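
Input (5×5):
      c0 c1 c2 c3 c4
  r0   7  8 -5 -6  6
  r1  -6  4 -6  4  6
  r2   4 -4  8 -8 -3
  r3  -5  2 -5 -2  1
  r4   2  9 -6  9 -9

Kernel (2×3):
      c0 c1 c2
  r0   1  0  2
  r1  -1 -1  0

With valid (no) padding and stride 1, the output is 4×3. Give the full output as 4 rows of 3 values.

Output[0,0]: The receptive field on the input at this output position is [7 8 -5 / -6 4 -6]. Elementwise product with the kernel and sum: 7·1 + -5·2 + -6·-1 + 4·-1.
Output[0,1]: The receptive field on the input at this output position is [8 -5 -6 / 4 -6 4]. Elementwise product with the kernel and sum: 8·1 + -6·2 + 4·-1 + -6·-1.

-1 -2 9
-18 8 6
23 -17 9
-26 -5 -6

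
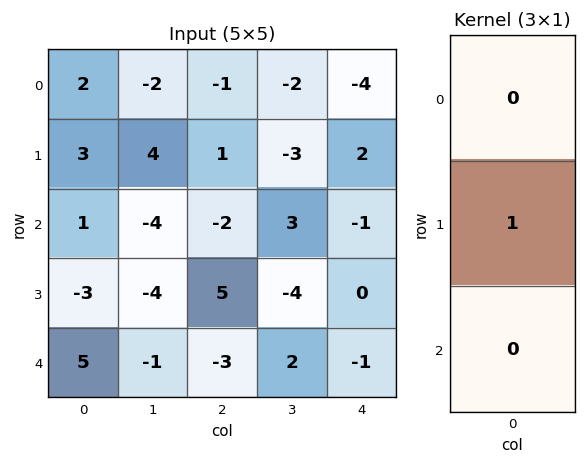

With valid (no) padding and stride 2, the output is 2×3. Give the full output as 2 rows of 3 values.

Output[0,0]: The receptive field on the input at this output position is [2 / 3 / 1]. Elementwise product with the kernel and sum: 3·1.

3 1 2
-3 5 0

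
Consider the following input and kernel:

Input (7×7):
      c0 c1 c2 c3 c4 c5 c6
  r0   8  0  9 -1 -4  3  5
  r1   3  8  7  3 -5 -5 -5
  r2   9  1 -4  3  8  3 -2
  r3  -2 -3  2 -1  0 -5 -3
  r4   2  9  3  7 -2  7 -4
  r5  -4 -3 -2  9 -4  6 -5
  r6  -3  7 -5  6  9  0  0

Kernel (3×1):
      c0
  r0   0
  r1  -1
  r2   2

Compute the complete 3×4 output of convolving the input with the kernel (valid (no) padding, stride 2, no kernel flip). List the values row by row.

15 -15 21 1
6 4 -4 -5
-2 -8 22 5

Output[0,0]: The receptive field on the input at this output position is [8 / 3 / 9]. Elementwise product with the kernel and sum: 3·-1 + 9·2.
Output[0,1]: The receptive field on the input at this output position is [9 / 7 / -4]. Elementwise product with the kernel and sum: 7·-1 + -4·2.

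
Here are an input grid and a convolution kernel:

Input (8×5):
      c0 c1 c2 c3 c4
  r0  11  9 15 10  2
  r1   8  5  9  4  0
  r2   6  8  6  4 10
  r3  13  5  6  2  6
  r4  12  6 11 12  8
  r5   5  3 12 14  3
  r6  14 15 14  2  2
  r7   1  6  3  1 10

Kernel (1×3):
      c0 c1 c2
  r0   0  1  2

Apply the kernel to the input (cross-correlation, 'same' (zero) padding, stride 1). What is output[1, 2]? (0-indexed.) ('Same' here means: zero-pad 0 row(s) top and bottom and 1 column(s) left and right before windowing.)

17

The receptive field on the zero-padded input at this output position is [5 9 4]. Elementwise product with the kernel and sum: 9·1 + 4·2.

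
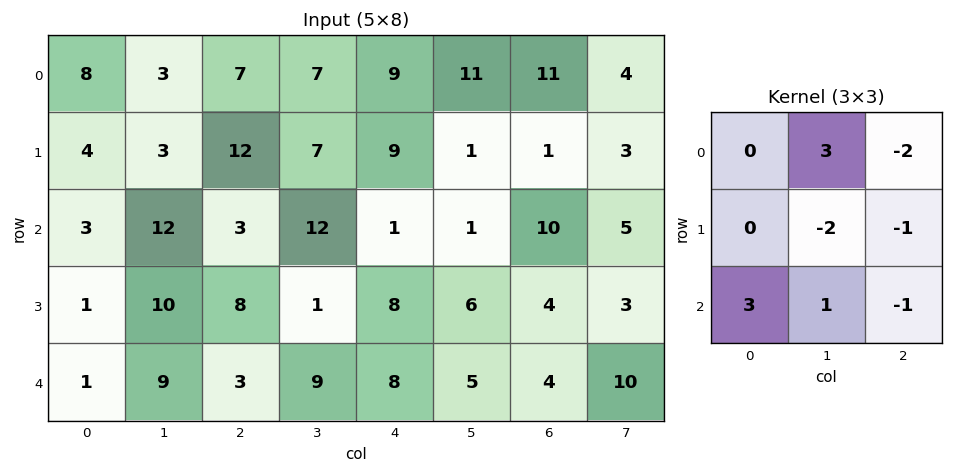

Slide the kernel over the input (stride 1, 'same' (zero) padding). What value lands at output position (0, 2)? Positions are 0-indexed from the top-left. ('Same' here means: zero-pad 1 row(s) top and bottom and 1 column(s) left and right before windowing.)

-7

The receptive field on the zero-padded input at this output position is [0 0 0 / 3 7 7 / 3 12 7]. Elementwise product with the kernel and sum: 0·3 + 0·-2 + 7·-2 + 7·-1 + 3·3 + 12·1 + 7·-1.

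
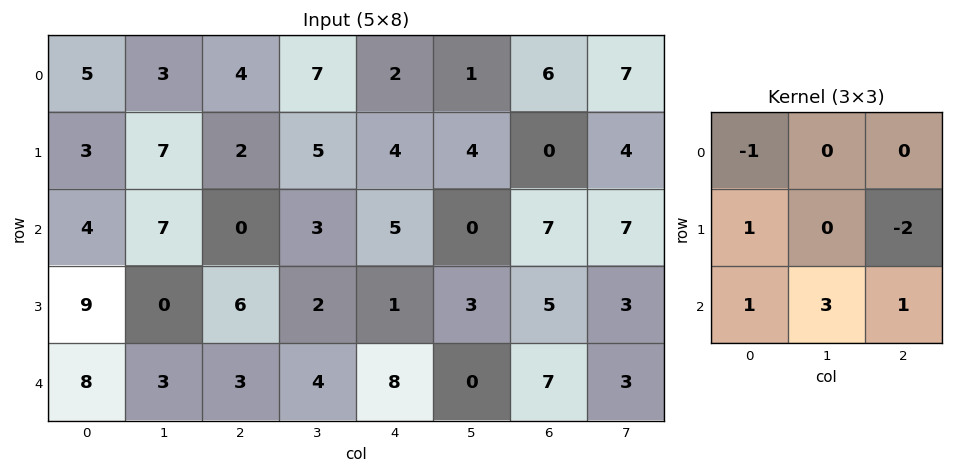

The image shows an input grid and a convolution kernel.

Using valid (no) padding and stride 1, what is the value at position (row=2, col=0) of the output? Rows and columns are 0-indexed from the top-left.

The receptive field on the input at this output position is [4 7 0 / 9 0 6 / 8 3 3]. Elementwise product with the kernel and sum: 4·-1 + 9·1 + 6·-2 + 8·1 + 3·3 + 3·1.

13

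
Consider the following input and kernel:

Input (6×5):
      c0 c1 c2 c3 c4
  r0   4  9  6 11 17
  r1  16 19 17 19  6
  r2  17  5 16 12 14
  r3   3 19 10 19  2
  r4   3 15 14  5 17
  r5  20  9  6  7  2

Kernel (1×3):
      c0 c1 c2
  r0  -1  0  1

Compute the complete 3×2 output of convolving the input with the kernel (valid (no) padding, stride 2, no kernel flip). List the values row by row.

Output[0,0]: The receptive field on the input at this output position is [4 9 6]. Elementwise product with the kernel and sum: 4·-1 + 6·1.
Output[0,1]: The receptive field on the input at this output position is [6 11 17]. Elementwise product with the kernel and sum: 6·-1 + 17·1.

2 11
-1 -2
11 3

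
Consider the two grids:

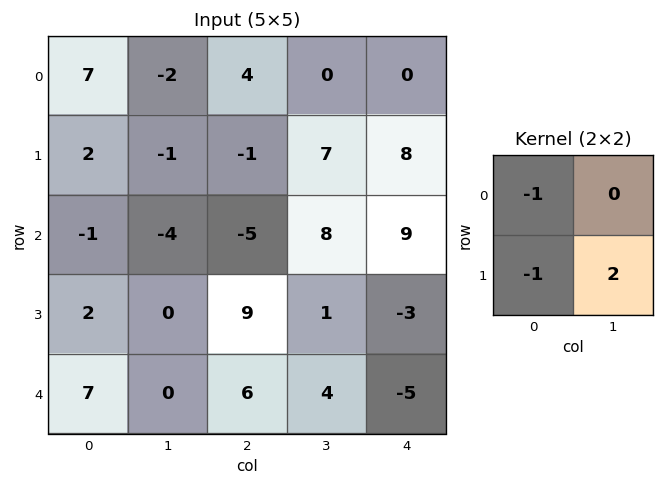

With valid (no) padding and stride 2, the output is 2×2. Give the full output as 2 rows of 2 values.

-11 11
-1 -2

Output[0,0]: The receptive field on the input at this output position is [7 -2 / 2 -1]. Elementwise product with the kernel and sum: 7·-1 + 2·-1 + -1·2.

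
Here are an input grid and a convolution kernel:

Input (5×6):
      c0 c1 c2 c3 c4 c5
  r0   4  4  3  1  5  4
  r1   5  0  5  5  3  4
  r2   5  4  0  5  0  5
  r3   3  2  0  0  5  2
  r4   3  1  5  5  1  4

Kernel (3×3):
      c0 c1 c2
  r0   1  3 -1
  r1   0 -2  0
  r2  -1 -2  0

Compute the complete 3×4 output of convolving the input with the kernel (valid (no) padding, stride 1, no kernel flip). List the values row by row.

Output[0,0]: The receptive field on the input at this output position is [4 4 3 / 5 0 5 / 5 4 0]. Elementwise product with the kernel and sum: 4·1 + 4·3 + 3·-1 + 0·-2 + 5·-1 + 4·-2.
Output[0,1]: The receptive field on the input at this output position is [4 3 1 / 0 5 5 / 4 0 5]. Elementwise product with the kernel and sum: 4·1 + 3·3 + 1·-1 + 5·-2 + 4·-1 + 0·-2.

0 -2 -19 1
-15 8 7 0
8 -12 0 -17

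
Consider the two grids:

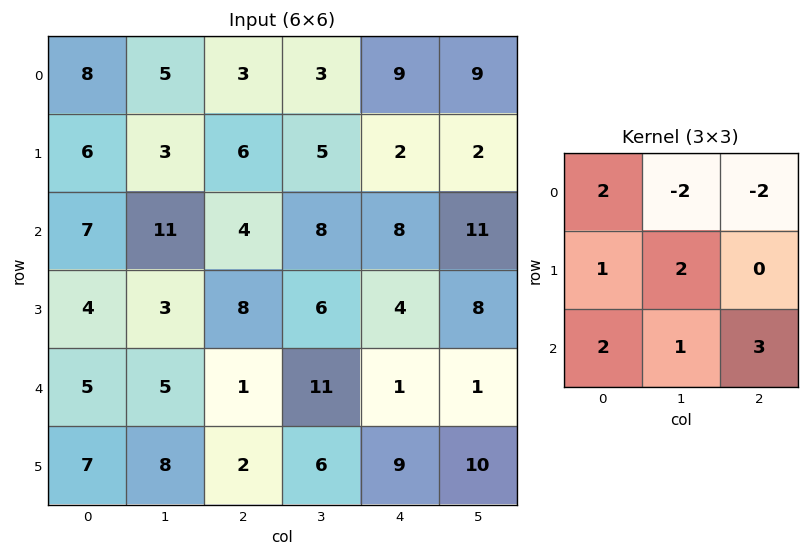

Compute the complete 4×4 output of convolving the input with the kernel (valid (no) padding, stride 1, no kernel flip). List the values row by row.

49 63 38 36
58 35 52 66
12 61 12 18
29 21 56 52

Output[0,0]: The receptive field on the input at this output position is [8 5 3 / 6 3 6 / 7 11 4]. Elementwise product with the kernel and sum: 8·2 + 5·-2 + 3·-2 + 6·1 + 3·2 + 7·2 + 11·1 + 4·3.
Output[0,1]: The receptive field on the input at this output position is [5 3 3 / 3 6 5 / 11 4 8]. Elementwise product with the kernel and sum: 5·2 + 3·-2 + 3·-2 + 3·1 + 6·2 + 11·2 + 4·1 + 8·3.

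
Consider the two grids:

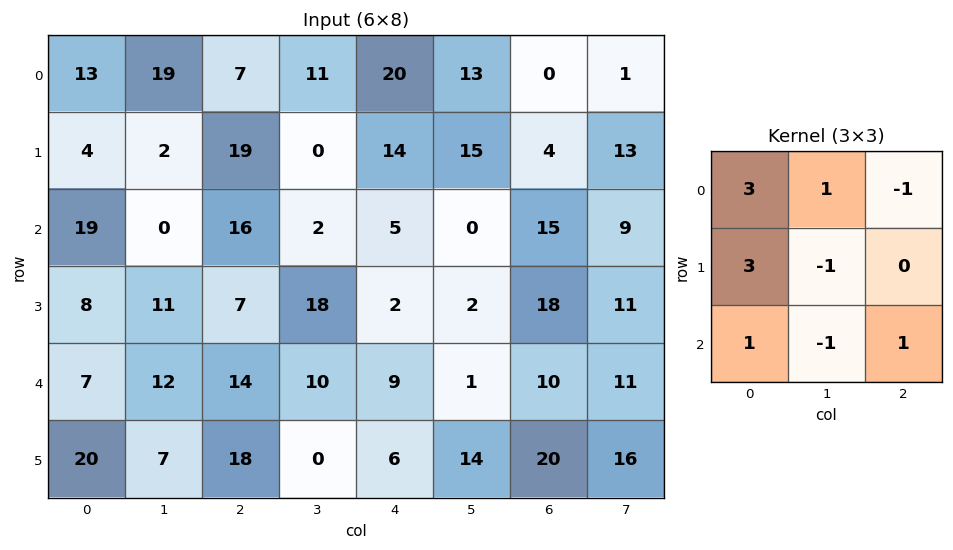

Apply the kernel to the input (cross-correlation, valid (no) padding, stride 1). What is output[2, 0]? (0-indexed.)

63

The receptive field on the input at this output position is [19 0 16 / 8 11 7 / 7 12 14]. Elementwise product with the kernel and sum: 19·3 + 0·1 + 16·-1 + 8·3 + 11·-1 + 7·1 + 12·-1 + 14·1.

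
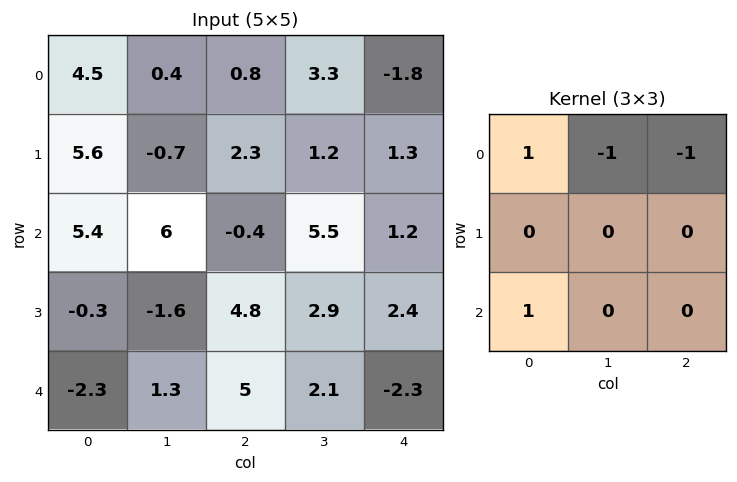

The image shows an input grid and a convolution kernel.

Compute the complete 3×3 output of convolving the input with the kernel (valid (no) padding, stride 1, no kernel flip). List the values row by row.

8.7 2.3 -1.1
3.7 -5.8 4.6
-2.5 2.2 -2.1

Output[0,0]: The receptive field on the input at this output position is [4.5 0.4 0.8 / 5.6 -0.7 2.3 / 5.4 6 -0.4]. Elementwise product with the kernel and sum: 4.5·1 + 0.4·-1 + 0.8·-1 + 5.4·1.
Output[0,1]: The receptive field on the input at this output position is [0.4 0.8 3.3 / -0.7 2.3 1.2 / 6 -0.4 5.5]. Elementwise product with the kernel and sum: 0.4·1 + 0.8·-1 + 3.3·-1 + 6·1.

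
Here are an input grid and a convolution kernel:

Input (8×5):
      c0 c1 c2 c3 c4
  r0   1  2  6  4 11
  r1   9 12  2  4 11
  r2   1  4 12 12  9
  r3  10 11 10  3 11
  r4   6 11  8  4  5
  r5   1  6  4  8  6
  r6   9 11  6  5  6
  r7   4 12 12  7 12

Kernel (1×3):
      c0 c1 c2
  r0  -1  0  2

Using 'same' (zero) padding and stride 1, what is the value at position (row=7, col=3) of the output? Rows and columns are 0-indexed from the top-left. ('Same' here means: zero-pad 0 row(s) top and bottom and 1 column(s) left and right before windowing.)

12

The receptive field on the zero-padded input at this output position is [12 7 12]. Elementwise product with the kernel and sum: 12·-1 + 12·2.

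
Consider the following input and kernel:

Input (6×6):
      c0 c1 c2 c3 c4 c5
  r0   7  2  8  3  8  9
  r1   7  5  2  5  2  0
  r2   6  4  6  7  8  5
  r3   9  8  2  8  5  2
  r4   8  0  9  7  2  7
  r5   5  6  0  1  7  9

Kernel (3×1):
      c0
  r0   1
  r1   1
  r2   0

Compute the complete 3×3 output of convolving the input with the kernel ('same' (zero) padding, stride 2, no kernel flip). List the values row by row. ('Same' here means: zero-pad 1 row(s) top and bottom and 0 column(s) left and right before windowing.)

7 8 8
13 8 10
17 11 7

Output[0,0]: The receptive field on the zero-padded input at this output position is [0 / 7 / 7]. Elementwise product with the kernel and sum: 0·1 + 7·1.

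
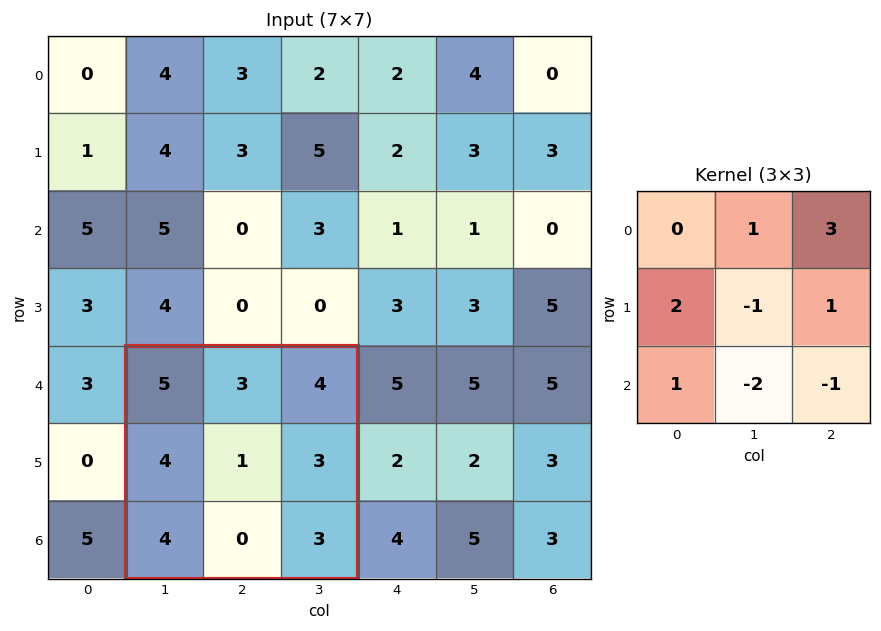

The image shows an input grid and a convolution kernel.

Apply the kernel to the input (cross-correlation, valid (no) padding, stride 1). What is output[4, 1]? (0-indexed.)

The receptive field on the input at this output position is [5 3 4 / 4 1 3 / 4 0 3]. Elementwise product with the kernel and sum: 3·1 + 4·3 + 4·2 + 1·-1 + 3·1 + 4·1 + 0·-2 + 3·-1.

26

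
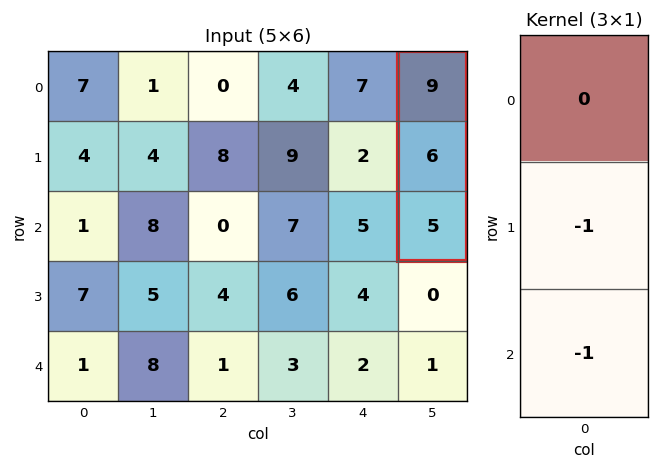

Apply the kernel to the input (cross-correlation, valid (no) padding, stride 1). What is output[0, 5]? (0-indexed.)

-11

The receptive field on the input at this output position is [9 / 6 / 5]. Elementwise product with the kernel and sum: 6·-1 + 5·-1.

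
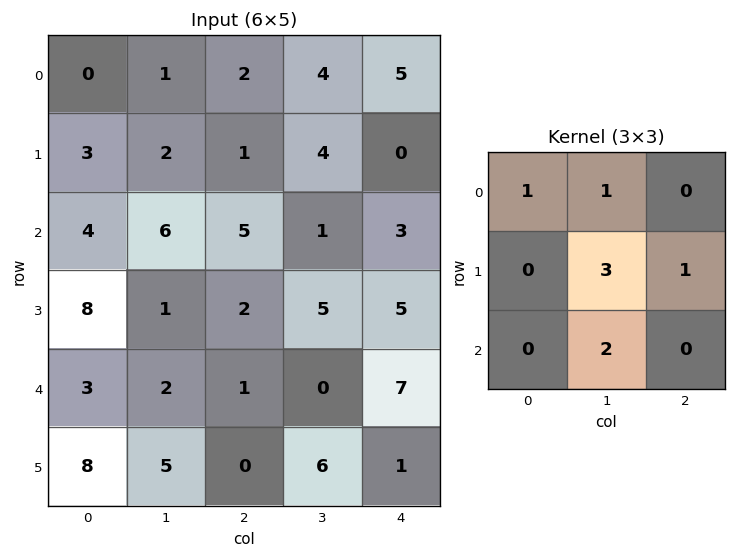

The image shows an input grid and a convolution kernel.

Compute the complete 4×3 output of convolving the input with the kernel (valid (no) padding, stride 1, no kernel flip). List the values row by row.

20 20 20
30 23 21
19 24 26
26 6 26

Output[0,0]: The receptive field on the input at this output position is [0 1 2 / 3 2 1 / 4 6 5]. Elementwise product with the kernel and sum: 0·1 + 1·1 + 2·3 + 1·1 + 6·2.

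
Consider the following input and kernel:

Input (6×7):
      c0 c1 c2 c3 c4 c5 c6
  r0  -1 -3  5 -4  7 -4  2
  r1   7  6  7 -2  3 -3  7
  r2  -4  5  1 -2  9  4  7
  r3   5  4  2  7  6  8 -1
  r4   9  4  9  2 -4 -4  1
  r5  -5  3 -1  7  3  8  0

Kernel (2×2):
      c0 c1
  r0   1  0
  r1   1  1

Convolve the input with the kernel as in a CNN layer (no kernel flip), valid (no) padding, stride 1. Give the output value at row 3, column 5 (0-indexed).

5

The receptive field on the input at this output position is [8 -1 / -4 1]. Elementwise product with the kernel and sum: 8·1 + -4·1 + 1·1.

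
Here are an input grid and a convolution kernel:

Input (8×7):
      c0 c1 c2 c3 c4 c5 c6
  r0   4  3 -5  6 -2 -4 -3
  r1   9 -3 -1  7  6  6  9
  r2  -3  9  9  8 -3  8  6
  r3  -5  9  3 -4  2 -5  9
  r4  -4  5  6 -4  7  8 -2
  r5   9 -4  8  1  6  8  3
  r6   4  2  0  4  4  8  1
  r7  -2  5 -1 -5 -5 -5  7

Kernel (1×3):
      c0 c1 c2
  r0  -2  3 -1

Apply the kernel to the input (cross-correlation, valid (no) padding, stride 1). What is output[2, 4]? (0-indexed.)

The receptive field on the input at this output position is [-3 8 6]. Elementwise product with the kernel and sum: -3·-2 + 8·3 + 6·-1.

24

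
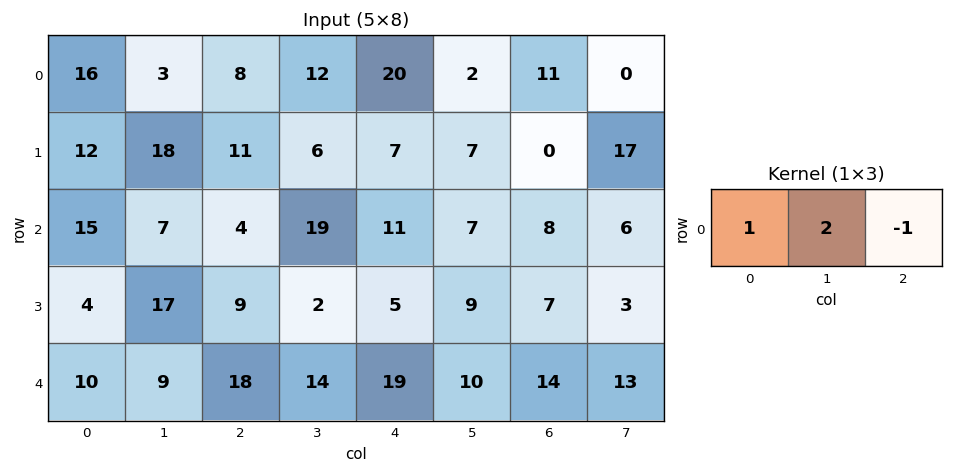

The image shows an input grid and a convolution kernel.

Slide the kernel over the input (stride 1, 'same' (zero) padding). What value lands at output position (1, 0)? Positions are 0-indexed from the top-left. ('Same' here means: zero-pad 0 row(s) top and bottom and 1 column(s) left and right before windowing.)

6

The receptive field on the zero-padded input at this output position is [0 12 18]. Elementwise product with the kernel and sum: 0·1 + 12·2 + 18·-1.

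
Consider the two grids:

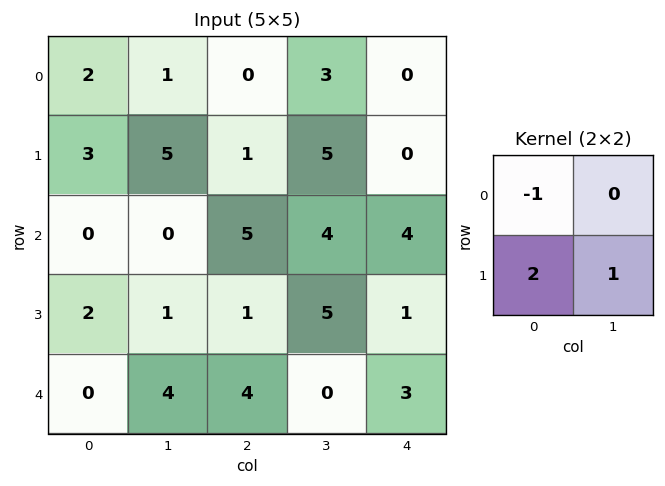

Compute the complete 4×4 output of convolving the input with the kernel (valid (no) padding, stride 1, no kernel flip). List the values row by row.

9 10 7 7
-3 0 13 7
5 3 2 7
2 11 7 -2

Output[0,0]: The receptive field on the input at this output position is [2 1 / 3 5]. Elementwise product with the kernel and sum: 2·-1 + 3·2 + 5·1.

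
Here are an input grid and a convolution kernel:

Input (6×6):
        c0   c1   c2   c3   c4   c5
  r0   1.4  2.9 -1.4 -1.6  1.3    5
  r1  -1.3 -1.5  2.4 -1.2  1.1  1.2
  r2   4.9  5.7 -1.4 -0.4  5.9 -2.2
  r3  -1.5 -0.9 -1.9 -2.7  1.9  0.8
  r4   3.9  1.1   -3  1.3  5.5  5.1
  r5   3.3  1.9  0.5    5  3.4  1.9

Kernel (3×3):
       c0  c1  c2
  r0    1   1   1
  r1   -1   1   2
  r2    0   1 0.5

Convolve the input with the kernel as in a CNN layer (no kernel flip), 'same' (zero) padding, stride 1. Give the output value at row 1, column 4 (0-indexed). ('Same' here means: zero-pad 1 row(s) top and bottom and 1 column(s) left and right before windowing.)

The receptive field on the zero-padded input at this output position is [-1.6 1.3 5 / -1.2 1.1 1.2 / -0.4 5.9 -2.2]. Elementwise product with the kernel and sum: -1.6·1 + 1.3·1 + 5·1 + -1.2·-1 + 1.1·1 + 1.2·2 + 5.9·1 + -2.2·0.5.

14.2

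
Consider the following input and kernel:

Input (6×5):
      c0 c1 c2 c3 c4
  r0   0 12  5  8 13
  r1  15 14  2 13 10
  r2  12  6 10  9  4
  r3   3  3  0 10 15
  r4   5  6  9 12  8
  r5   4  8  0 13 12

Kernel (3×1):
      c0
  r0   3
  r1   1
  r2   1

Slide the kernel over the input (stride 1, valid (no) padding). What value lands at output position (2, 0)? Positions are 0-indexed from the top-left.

The receptive field on the input at this output position is [12 / 3 / 5]. Elementwise product with the kernel and sum: 12·3 + 3·1 + 5·1.

44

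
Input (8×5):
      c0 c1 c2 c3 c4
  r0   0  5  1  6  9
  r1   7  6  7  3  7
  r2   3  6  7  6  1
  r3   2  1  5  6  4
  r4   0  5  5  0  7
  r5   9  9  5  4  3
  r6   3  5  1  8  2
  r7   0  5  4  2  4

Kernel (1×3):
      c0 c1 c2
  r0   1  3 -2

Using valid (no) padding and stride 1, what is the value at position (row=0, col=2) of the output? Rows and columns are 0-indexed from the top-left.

1

The receptive field on the input at this output position is [1 6 9]. Elementwise product with the kernel and sum: 1·1 + 6·3 + 9·-2.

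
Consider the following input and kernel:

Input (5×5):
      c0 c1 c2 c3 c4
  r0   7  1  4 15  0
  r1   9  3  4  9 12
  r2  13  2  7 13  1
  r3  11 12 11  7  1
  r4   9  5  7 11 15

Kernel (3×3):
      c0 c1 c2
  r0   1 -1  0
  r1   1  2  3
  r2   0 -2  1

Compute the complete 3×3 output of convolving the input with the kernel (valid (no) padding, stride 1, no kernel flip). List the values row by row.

36 34 22
31 39 18
76 47 15

Output[0,0]: The receptive field on the input at this output position is [7 1 4 / 9 3 4 / 13 2 7]. Elementwise product with the kernel and sum: 7·1 + 1·-1 + 9·1 + 3·2 + 4·3 + 2·-2 + 7·1.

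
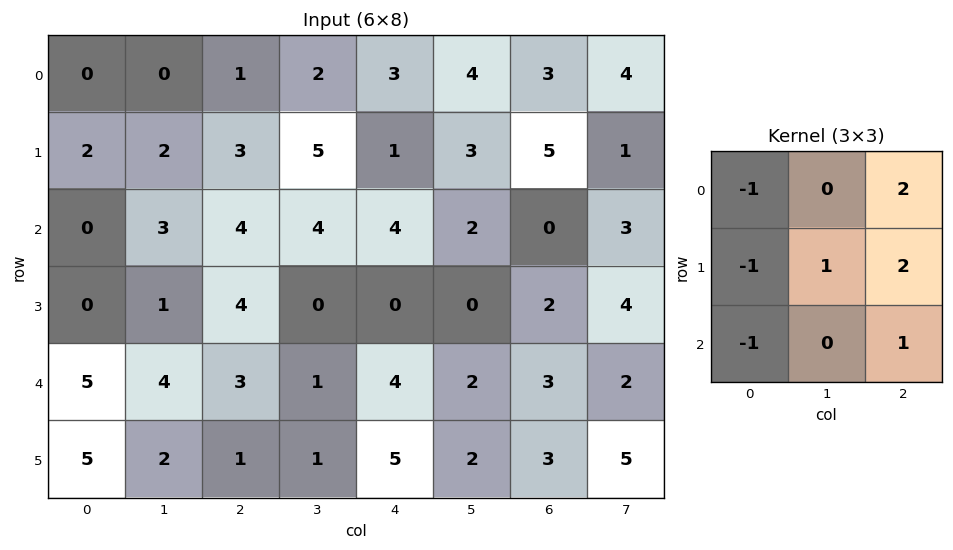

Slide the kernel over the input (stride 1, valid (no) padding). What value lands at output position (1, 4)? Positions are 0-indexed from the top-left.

The receptive field on the input at this output position is [1 3 5 / 4 2 0 / 0 0 2]. Elementwise product with the kernel and sum: 1·-1 + 5·2 + 4·-1 + 2·1 + 0·2 + 0·-1 + 2·1.

9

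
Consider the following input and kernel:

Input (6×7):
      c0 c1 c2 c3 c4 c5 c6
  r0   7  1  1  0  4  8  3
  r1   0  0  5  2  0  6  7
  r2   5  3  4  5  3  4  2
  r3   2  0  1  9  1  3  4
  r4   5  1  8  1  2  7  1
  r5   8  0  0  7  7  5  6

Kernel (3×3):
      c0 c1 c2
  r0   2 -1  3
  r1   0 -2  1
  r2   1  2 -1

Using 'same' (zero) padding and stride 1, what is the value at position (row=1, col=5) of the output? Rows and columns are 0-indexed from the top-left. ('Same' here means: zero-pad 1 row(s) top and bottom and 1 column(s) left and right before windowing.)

The receptive field on the zero-padded input at this output position is [4 8 3 / 0 6 7 / 3 4 2]. Elementwise product with the kernel and sum: 4·2 + 8·-1 + 3·3 + 6·-2 + 7·1 + 3·1 + 4·2 + 2·-1.

13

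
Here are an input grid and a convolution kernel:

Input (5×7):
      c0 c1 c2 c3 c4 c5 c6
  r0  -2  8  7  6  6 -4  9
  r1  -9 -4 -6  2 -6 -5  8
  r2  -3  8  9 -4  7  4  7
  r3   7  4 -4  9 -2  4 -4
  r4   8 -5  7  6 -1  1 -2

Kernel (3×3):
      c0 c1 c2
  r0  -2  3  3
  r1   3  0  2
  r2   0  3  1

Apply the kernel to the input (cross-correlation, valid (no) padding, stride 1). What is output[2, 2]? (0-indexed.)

-8

The receptive field on the input at this output position is [9 -4 7 / -4 9 -2 / 7 6 -1]. Elementwise product with the kernel and sum: 9·-2 + -4·3 + 7·3 + -4·3 + -2·2 + 6·3 + -1·1.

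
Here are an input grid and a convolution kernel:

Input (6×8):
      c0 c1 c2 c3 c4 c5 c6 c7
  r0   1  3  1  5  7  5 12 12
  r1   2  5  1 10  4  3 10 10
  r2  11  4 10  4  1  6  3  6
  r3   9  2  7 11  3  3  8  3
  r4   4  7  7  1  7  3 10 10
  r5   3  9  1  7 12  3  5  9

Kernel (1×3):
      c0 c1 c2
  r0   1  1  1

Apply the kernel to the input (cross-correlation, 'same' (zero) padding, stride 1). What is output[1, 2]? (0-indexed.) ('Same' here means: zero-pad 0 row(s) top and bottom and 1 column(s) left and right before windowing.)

The receptive field on the zero-padded input at this output position is [5 1 10]. Elementwise product with the kernel and sum: 5·1 + 1·1 + 10·1.

16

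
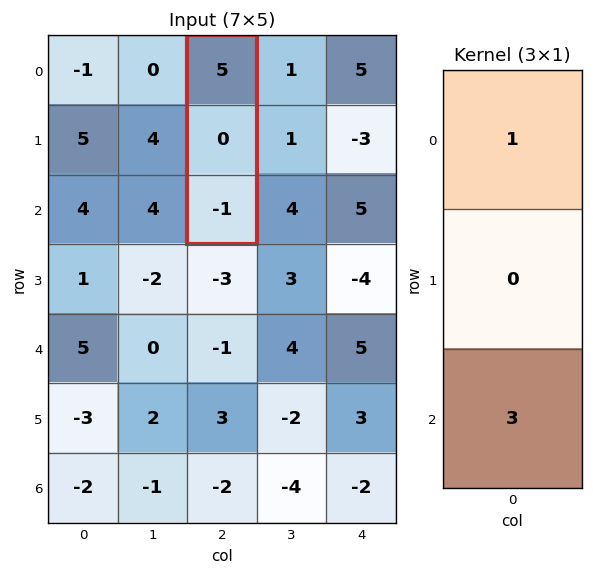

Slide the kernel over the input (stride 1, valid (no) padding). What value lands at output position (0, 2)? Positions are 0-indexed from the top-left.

The receptive field on the input at this output position is [5 / 0 / -1]. Elementwise product with the kernel and sum: 5·1 + -1·3.

2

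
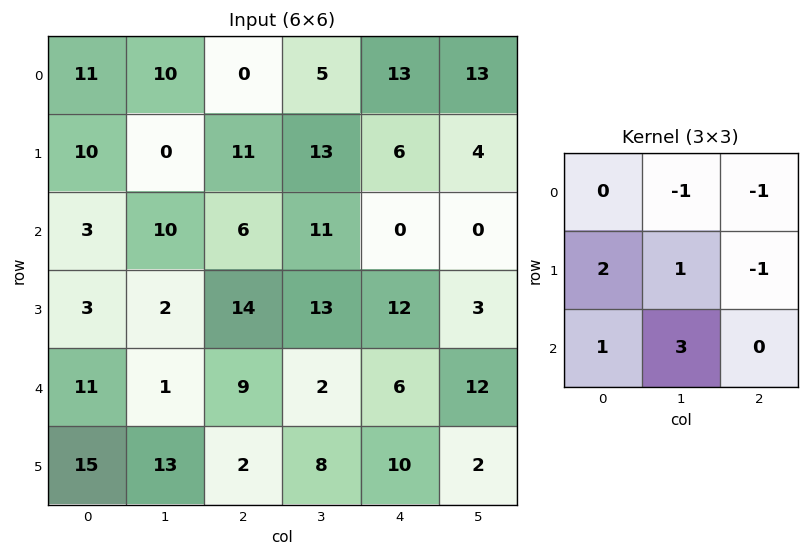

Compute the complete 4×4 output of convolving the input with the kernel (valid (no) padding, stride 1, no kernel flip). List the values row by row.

32 21 50 13
8 35 57 61
-8 16 33 55
52 1 15 21

Output[0,0]: The receptive field on the input at this output position is [11 10 0 / 10 0 11 / 3 10 6]. Elementwise product with the kernel and sum: 10·-1 + 0·-1 + 10·2 + 0·1 + 11·-1 + 3·1 + 10·3.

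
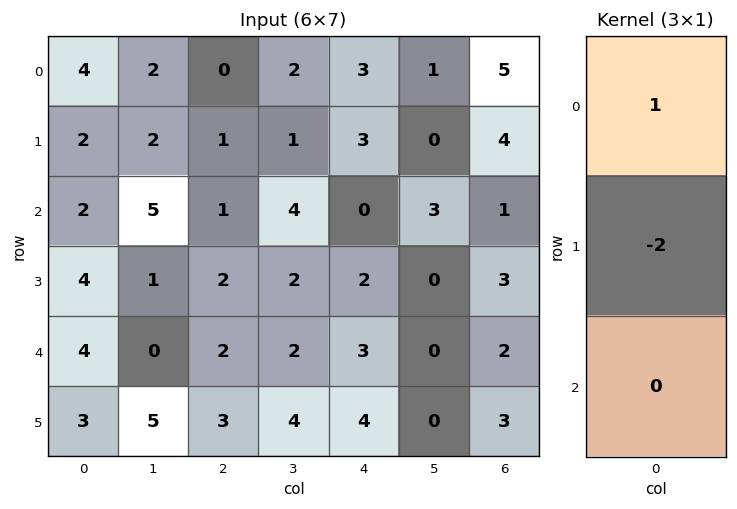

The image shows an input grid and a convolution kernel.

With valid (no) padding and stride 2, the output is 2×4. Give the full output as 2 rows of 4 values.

0 -2 -3 -3
-6 -3 -4 -5

Output[0,0]: The receptive field on the input at this output position is [4 / 2 / 2]. Elementwise product with the kernel and sum: 4·1 + 2·-2.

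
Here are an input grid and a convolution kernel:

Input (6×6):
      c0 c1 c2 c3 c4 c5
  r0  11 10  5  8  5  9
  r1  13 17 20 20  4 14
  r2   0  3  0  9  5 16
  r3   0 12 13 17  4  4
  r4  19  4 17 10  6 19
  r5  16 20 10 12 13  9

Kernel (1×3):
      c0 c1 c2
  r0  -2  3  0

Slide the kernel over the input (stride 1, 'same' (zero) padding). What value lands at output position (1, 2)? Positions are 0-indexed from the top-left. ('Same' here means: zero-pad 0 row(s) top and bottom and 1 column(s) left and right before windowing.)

26

The receptive field on the zero-padded input at this output position is [17 20 20]. Elementwise product with the kernel and sum: 17·-2 + 20·3.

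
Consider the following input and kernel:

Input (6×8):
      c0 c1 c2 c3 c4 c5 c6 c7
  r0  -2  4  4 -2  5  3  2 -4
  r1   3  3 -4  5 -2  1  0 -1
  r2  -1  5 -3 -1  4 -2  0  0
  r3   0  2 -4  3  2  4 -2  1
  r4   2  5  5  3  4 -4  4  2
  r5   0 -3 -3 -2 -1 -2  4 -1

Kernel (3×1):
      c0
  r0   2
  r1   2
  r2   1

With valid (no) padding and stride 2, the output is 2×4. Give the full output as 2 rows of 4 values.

Output[0,0]: The receptive field on the input at this output position is [-2 / 3 / -1]. Elementwise product with the kernel and sum: -2·2 + 3·2 + -1·1.

1 -3 10 4
0 -9 16 0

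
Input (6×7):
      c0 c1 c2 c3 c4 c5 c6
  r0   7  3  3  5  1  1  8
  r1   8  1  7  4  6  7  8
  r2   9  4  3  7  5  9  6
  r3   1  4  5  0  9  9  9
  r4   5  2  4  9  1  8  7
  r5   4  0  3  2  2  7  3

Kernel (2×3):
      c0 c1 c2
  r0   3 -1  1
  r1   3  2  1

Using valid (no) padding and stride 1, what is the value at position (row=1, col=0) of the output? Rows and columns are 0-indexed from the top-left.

68

The receptive field on the input at this output position is [8 1 7 / 9 4 3]. Elementwise product with the kernel and sum: 8·3 + 1·-1 + 7·1 + 9·3 + 4·2 + 3·1.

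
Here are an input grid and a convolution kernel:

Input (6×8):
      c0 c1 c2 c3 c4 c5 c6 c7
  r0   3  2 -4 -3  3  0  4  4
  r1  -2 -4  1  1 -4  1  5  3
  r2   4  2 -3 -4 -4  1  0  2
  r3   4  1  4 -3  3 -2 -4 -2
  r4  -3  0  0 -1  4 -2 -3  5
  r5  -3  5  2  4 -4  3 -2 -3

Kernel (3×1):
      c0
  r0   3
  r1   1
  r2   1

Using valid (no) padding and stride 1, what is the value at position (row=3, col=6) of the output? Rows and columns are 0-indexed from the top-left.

The receptive field on the input at this output position is [-4 / -3 / -2]. Elementwise product with the kernel and sum: -4·3 + -3·1 + -2·1.

-17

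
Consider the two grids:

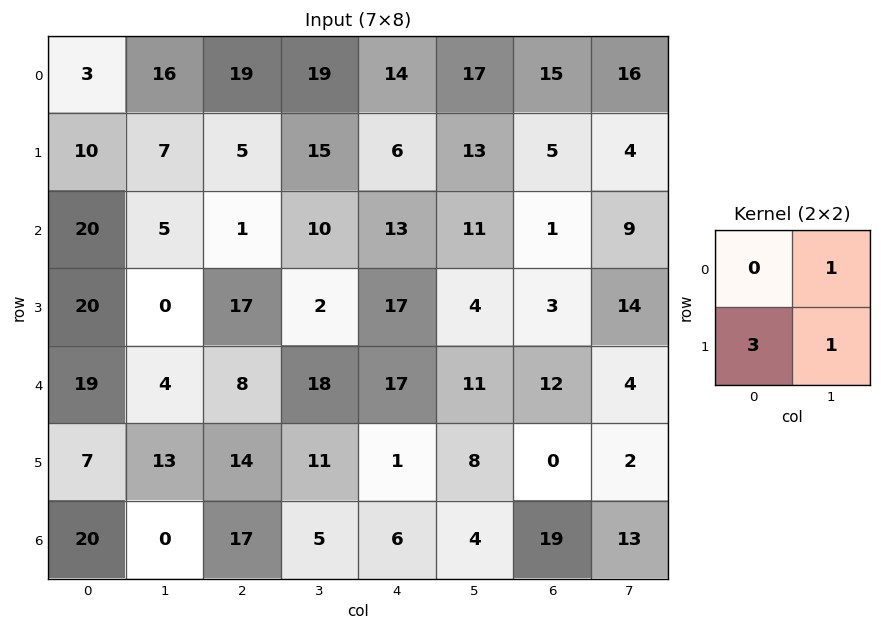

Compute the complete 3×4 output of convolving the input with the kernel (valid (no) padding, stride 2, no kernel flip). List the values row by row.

53 49 48 35
65 63 66 32
38 71 22 6

Output[0,0]: The receptive field on the input at this output position is [3 16 / 10 7]. Elementwise product with the kernel and sum: 16·1 + 10·3 + 7·1.
Output[0,1]: The receptive field on the input at this output position is [19 19 / 5 15]. Elementwise product with the kernel and sum: 19·1 + 5·3 + 15·1.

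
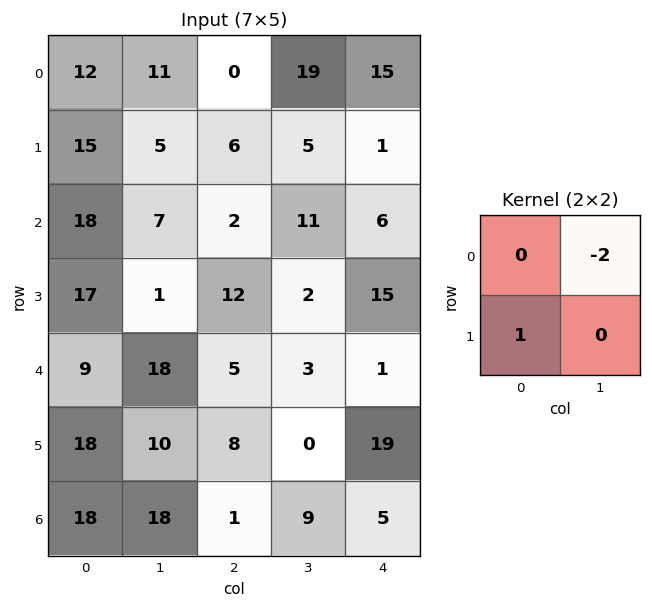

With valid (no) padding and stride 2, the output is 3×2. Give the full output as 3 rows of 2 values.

-7 -32
3 -10
-18 2

Output[0,0]: The receptive field on the input at this output position is [12 11 / 15 5]. Elementwise product with the kernel and sum: 11·-2 + 15·1.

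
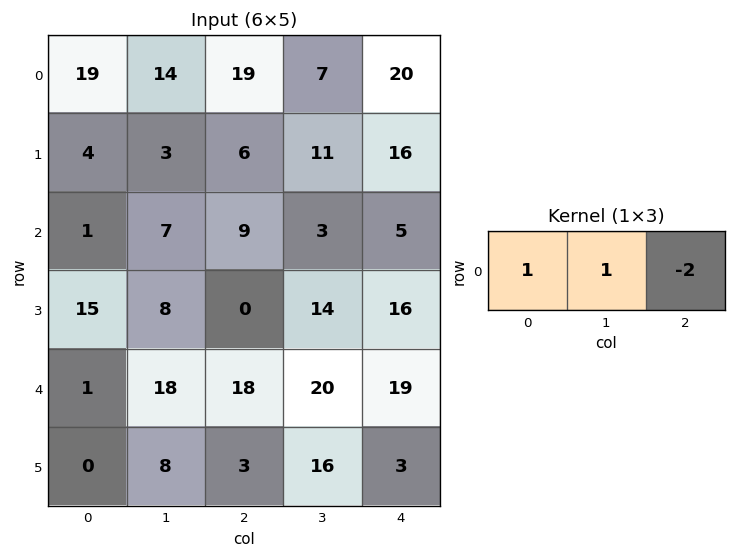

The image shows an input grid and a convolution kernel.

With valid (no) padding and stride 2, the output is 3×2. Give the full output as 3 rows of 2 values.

Output[0,0]: The receptive field on the input at this output position is [19 14 19]. Elementwise product with the kernel and sum: 19·1 + 14·1 + 19·-2.

-5 -14
-10 2
-17 0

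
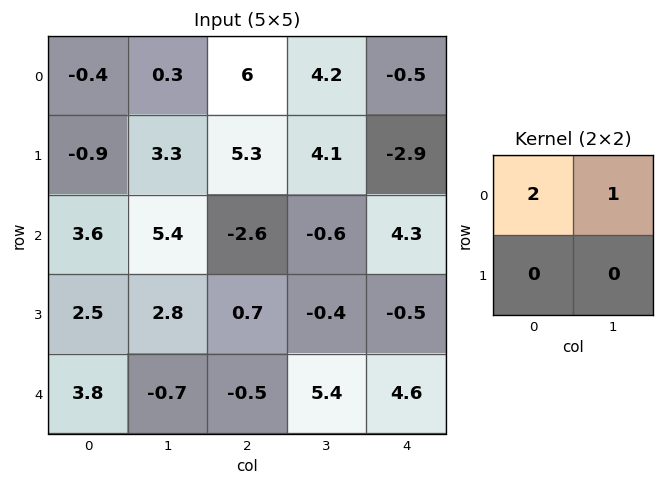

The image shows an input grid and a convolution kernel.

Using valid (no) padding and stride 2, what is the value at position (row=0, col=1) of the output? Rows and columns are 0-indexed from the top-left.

16.2

The receptive field on the input at this output position is [6 4.2 / 5.3 4.1]. Elementwise product with the kernel and sum: 6·2 + 4.2·1.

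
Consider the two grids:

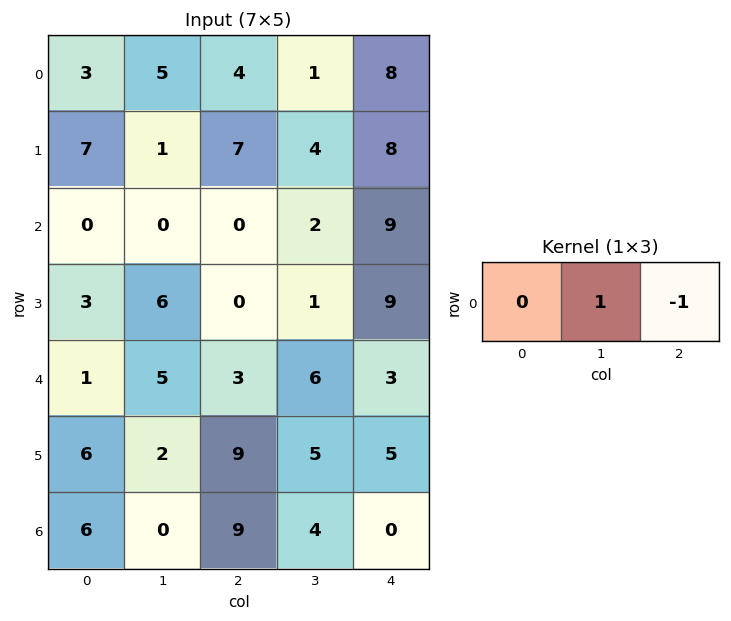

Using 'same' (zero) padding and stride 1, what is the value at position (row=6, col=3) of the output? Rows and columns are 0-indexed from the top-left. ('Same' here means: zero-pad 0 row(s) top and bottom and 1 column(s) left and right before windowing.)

The receptive field on the zero-padded input at this output position is [9 4 0]. Elementwise product with the kernel and sum: 4·1 + 0·-1.

4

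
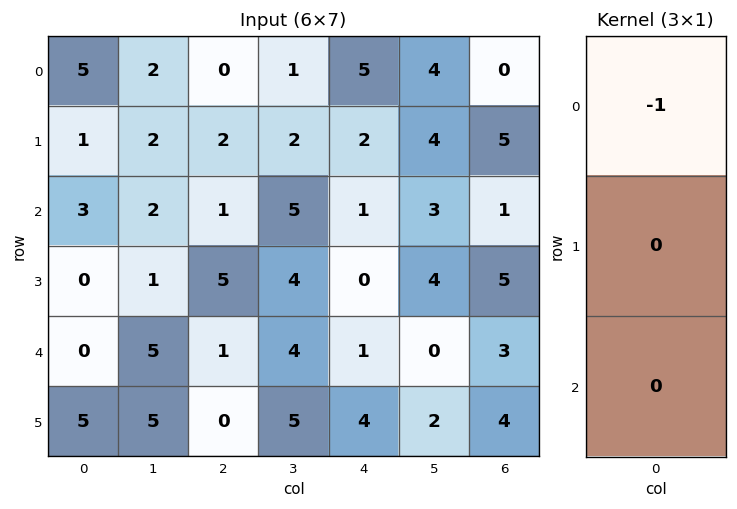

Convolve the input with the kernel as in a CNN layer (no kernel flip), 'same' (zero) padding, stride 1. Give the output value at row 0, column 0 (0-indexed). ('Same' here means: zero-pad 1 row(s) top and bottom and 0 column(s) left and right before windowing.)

The receptive field on the zero-padded input at this output position is [0 / 5 / 1]. Elementwise product with the kernel and sum: 0·-1.

0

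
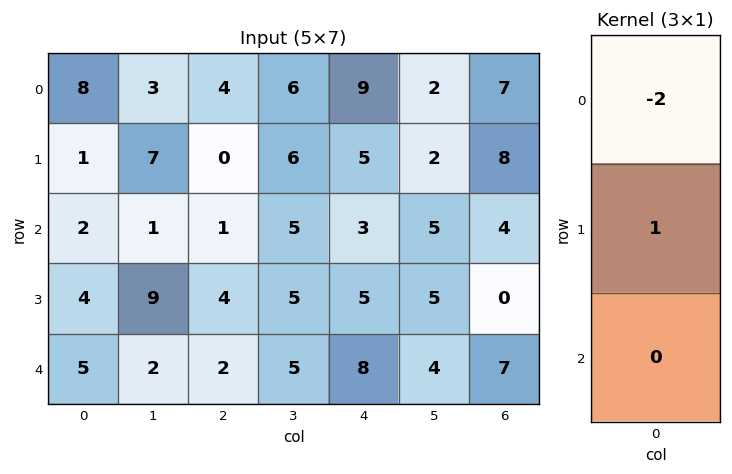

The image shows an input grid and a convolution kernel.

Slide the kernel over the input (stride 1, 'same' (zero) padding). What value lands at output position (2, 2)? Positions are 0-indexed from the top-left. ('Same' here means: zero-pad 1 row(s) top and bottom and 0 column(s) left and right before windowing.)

1

The receptive field on the zero-padded input at this output position is [0 / 1 / 4]. Elementwise product with the kernel and sum: 0·-2 + 1·1.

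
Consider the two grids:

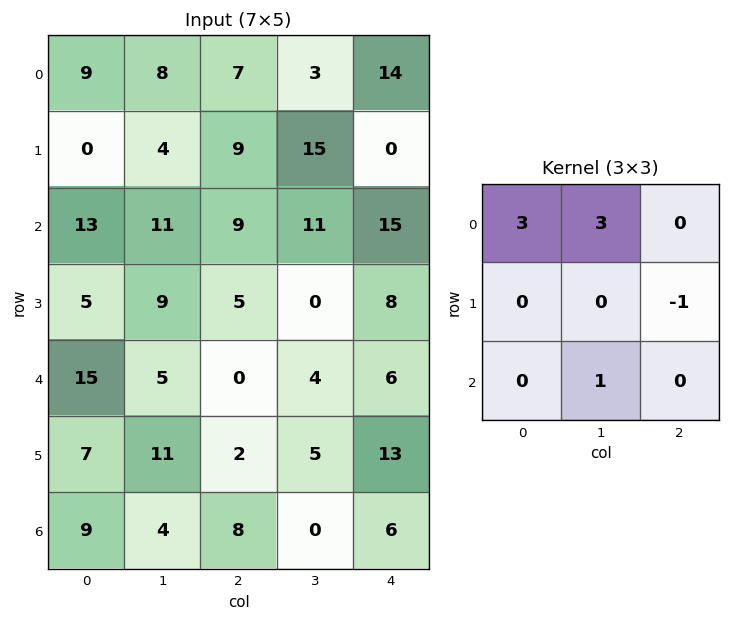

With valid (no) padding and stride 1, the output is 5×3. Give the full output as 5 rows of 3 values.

Output[0,0]: The receptive field on the input at this output position is [9 8 7 / 0 4 9 / 13 11 9]. Elementwise product with the kernel and sum: 9·3 + 8·3 + 9·-1 + 11·1.

53 39 41
12 33 57
72 60 56
53 40 14
62 18 -1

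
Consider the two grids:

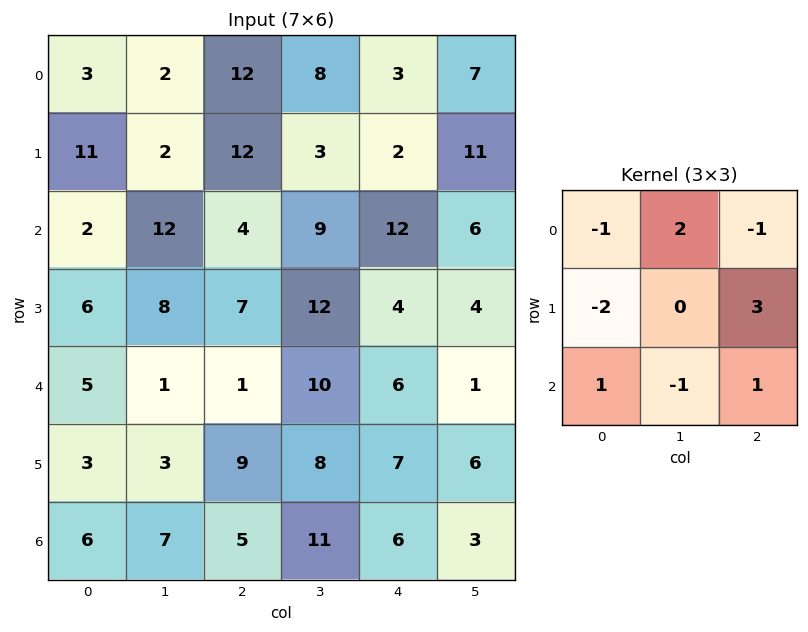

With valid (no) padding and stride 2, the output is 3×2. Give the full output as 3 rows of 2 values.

-3 -10
32 -3
21 16

Output[0,0]: The receptive field on the input at this output position is [3 2 12 / 11 2 12 / 2 12 4]. Elementwise product with the kernel and sum: 3·-1 + 2·2 + 12·-1 + 11·-2 + 12·3 + 2·1 + 12·-1 + 4·1.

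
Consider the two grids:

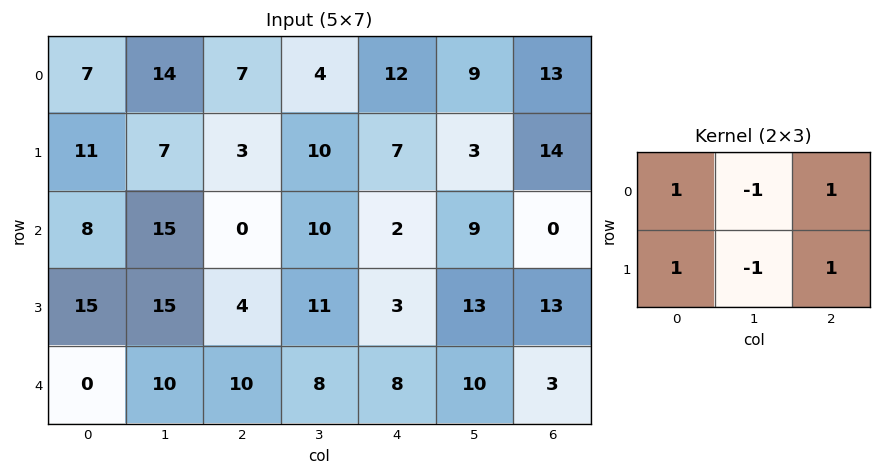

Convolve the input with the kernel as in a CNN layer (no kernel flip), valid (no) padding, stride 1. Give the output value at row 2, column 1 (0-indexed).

The receptive field on the input at this output position is [15 0 10 / 15 4 11]. Elementwise product with the kernel and sum: 15·1 + 0·-1 + 10·1 + 15·1 + 4·-1 + 11·1.

47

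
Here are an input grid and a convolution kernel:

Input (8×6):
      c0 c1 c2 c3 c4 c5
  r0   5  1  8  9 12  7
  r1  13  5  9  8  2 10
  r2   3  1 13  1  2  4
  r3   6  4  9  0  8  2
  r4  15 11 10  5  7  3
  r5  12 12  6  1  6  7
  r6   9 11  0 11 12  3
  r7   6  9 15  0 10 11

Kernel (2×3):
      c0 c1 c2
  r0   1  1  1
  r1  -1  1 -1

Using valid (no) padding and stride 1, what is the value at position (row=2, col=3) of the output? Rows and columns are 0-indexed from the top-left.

The receptive field on the input at this output position is [1 2 4 / 0 8 2]. Elementwise product with the kernel and sum: 1·1 + 2·1 + 4·1 + 0·-1 + 8·1 + 2·-1.

13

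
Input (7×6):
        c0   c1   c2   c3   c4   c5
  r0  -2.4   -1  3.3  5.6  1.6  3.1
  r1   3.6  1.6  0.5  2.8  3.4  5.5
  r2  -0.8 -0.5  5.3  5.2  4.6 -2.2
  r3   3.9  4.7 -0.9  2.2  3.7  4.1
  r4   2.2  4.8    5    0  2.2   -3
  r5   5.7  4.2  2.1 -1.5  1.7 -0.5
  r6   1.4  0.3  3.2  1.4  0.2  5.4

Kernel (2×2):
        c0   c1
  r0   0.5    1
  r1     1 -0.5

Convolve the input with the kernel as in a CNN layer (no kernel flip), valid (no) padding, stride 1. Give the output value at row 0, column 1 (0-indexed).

The receptive field on the input at this output position is [-1 3.3 / 1.6 0.5]. Elementwise product with the kernel and sum: -1·0.5 + 3.3·1 + 1.6·1 + 0.5·-0.5.

4.15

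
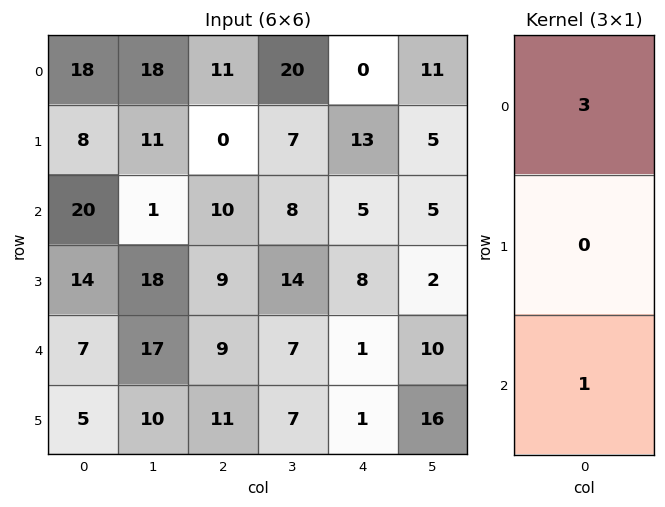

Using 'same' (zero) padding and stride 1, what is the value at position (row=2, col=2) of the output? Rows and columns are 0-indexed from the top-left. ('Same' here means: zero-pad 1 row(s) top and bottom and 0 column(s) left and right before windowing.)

9

The receptive field on the zero-padded input at this output position is [0 / 10 / 9]. Elementwise product with the kernel and sum: 0·3 + 9·1.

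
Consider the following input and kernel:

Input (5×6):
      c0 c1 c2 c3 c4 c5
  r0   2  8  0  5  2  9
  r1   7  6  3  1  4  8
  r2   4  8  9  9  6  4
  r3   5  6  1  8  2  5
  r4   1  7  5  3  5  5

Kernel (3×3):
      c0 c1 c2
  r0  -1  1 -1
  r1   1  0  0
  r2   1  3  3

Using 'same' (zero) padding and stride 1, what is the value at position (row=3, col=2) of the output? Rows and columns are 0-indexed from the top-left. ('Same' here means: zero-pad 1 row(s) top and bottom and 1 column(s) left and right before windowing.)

29

The receptive field on the zero-padded input at this output position is [8 9 9 / 6 1 8 / 7 5 3]. Elementwise product with the kernel and sum: 8·-1 + 9·1 + 9·-1 + 6·1 + 7·1 + 5·3 + 3·3.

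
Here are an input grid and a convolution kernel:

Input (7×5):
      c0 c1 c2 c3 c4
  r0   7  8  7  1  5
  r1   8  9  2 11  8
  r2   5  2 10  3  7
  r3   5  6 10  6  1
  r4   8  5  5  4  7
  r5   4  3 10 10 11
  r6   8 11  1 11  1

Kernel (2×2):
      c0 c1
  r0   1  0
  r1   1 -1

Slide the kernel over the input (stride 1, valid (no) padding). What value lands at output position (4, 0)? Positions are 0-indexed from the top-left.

The receptive field on the input at this output position is [8 5 / 4 3]. Elementwise product with the kernel and sum: 8·1 + 4·1 + 3·-1.

9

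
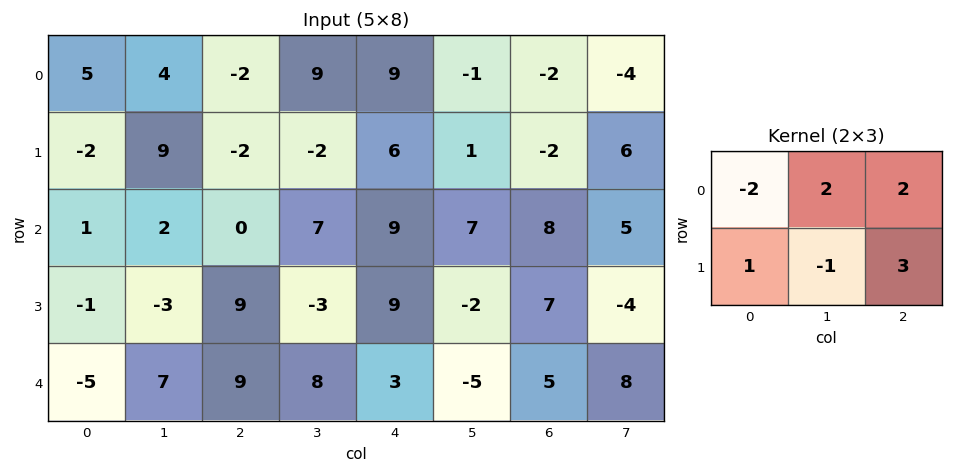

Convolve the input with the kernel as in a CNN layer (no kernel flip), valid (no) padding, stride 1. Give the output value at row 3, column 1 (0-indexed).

40

The receptive field on the input at this output position is [-3 9 -3 / 7 9 8]. Elementwise product with the kernel and sum: -3·-2 + 9·2 + -3·2 + 7·1 + 9·-1 + 8·3.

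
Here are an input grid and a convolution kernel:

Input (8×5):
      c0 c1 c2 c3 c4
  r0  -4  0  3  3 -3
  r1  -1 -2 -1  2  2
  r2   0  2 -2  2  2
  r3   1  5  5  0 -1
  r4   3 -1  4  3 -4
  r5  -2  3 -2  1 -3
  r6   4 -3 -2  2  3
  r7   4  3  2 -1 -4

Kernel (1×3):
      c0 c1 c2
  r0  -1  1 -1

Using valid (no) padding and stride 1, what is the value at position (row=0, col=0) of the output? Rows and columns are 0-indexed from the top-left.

The receptive field on the input at this output position is [-4 0 3]. Elementwise product with the kernel and sum: -4·-1 + 0·1 + 3·-1.

1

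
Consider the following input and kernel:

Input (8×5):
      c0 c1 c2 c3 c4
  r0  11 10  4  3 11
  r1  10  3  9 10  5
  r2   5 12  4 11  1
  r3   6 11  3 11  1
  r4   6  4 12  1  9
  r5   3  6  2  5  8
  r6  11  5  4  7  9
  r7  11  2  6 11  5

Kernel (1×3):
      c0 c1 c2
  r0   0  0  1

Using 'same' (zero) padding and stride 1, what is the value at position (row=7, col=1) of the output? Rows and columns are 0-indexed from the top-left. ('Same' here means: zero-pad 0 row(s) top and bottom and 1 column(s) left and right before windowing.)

The receptive field on the zero-padded input at this output position is [11 2 6]. Elementwise product with the kernel and sum: 6·1.

6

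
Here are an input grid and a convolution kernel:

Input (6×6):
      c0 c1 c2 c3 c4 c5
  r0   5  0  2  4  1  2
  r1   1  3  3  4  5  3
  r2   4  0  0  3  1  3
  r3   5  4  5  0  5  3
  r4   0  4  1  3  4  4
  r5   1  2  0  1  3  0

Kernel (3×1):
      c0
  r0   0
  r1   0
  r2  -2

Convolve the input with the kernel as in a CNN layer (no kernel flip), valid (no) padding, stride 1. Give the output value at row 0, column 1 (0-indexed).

0

The receptive field on the input at this output position is [0 / 3 / 0]. Elementwise product with the kernel and sum: 0·-2.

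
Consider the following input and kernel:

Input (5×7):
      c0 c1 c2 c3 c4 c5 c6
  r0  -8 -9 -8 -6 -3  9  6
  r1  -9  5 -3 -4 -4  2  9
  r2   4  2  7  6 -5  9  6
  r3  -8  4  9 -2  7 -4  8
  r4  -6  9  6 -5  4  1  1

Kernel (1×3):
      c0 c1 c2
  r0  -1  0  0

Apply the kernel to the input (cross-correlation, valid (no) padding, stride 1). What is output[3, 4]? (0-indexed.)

-7

The receptive field on the input at this output position is [7 -4 8]. Elementwise product with the kernel and sum: 7·-1.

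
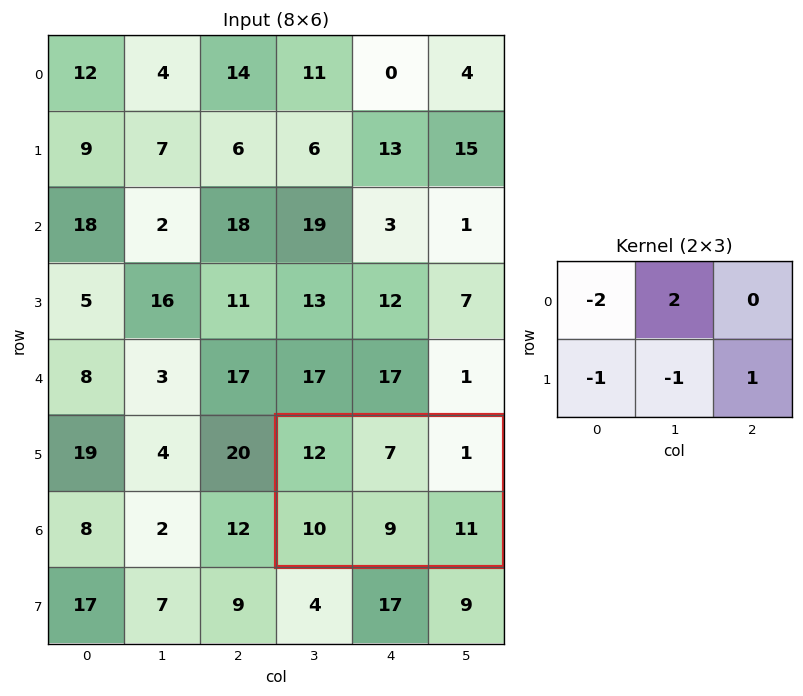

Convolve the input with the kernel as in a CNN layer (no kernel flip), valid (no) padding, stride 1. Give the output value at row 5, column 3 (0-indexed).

-18

The receptive field on the input at this output position is [12 7 1 / 10 9 11]. Elementwise product with the kernel and sum: 12·-2 + 7·2 + 10·-1 + 9·-1 + 11·1.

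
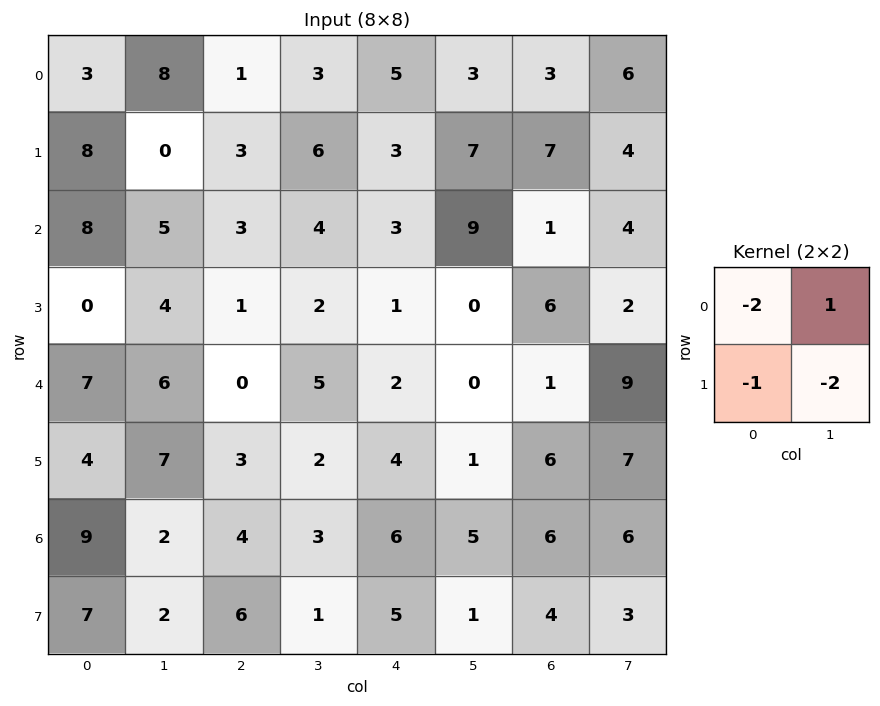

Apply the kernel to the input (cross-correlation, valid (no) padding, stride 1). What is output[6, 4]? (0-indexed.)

The receptive field on the input at this output position is [6 5 / 5 1]. Elementwise product with the kernel and sum: 6·-2 + 5·1 + 5·-1 + 1·-2.

-14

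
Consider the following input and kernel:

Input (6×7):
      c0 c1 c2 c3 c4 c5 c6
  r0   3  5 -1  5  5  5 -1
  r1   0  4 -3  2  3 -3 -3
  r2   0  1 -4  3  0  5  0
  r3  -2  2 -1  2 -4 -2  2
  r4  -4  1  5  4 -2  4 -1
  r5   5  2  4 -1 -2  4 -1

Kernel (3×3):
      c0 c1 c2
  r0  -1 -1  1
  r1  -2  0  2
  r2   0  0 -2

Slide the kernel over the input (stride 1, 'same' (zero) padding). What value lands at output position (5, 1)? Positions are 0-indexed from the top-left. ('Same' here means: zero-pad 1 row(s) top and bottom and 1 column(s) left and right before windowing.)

The receptive field on the zero-padded input at this output position is [-4 1 5 / 5 2 4 / 0 0 0]. Elementwise product with the kernel and sum: -4·-1 + 1·-1 + 5·1 + 5·-2 + 4·2 + 0·-2.

6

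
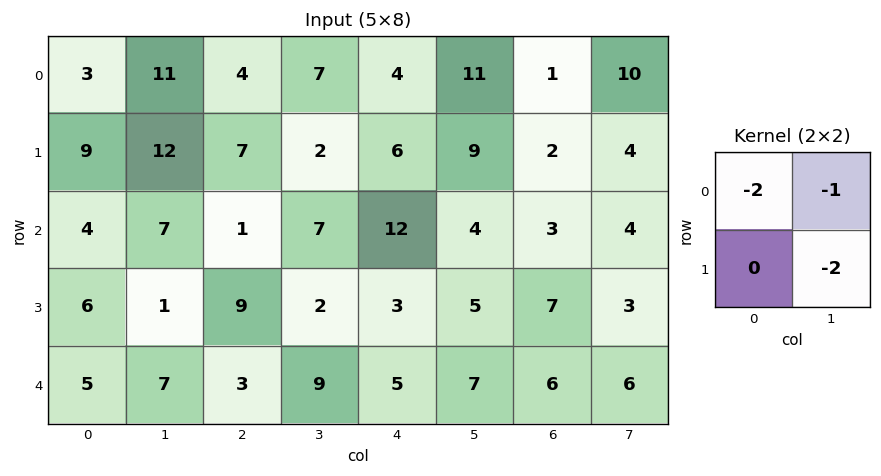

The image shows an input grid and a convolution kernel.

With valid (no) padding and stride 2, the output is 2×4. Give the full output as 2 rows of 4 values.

-41 -19 -37 -20
-17 -13 -38 -16

Output[0,0]: The receptive field on the input at this output position is [3 11 / 9 12]. Elementwise product with the kernel and sum: 3·-2 + 11·-1 + 12·-2.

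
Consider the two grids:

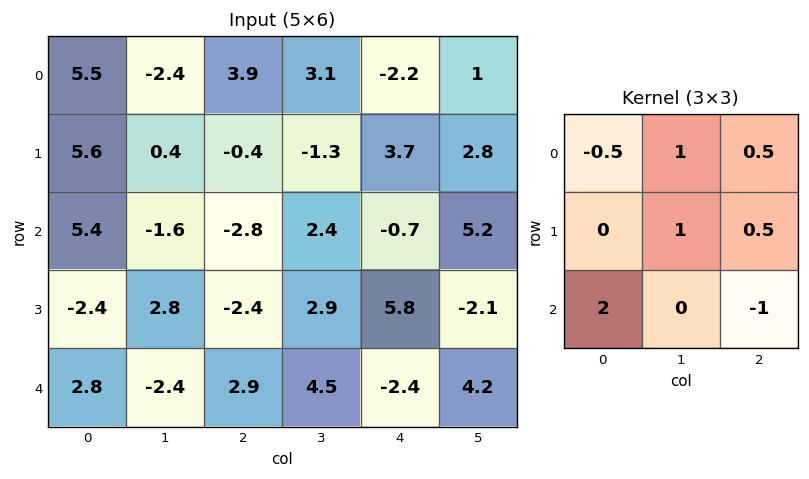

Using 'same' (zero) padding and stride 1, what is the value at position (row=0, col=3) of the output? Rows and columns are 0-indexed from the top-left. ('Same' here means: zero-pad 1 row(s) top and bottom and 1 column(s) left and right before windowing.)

The receptive field on the zero-padded input at this output position is [0 0 0 / 3.9 3.1 -2.2 / -0.4 -1.3 3.7]. Elementwise product with the kernel and sum: 0·-0.5 + 0·1 + 0·0.5 + 3.1·1 + -2.2·0.5 + -0.4·2 + 3.7·-1.

-2.5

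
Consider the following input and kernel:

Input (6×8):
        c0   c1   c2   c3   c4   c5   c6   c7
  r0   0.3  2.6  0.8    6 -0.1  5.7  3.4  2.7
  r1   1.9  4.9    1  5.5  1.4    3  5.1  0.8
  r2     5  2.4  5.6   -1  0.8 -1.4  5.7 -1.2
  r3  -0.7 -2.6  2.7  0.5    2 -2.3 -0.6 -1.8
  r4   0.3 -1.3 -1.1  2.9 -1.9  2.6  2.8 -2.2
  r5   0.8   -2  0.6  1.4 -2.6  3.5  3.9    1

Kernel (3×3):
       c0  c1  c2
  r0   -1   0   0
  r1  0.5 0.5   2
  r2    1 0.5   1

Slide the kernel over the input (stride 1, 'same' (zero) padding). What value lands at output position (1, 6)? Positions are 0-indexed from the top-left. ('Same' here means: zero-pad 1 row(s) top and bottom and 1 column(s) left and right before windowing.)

0.2

The receptive field on the zero-padded input at this output position is [5.7 3.4 2.7 / 3 5.1 0.8 / -1.4 5.7 -1.2]. Elementwise product with the kernel and sum: 5.7·-1 + 3·0.5 + 5.1·0.5 + 0.8·2 + -1.4·1 + 5.7·0.5 + -1.2·1.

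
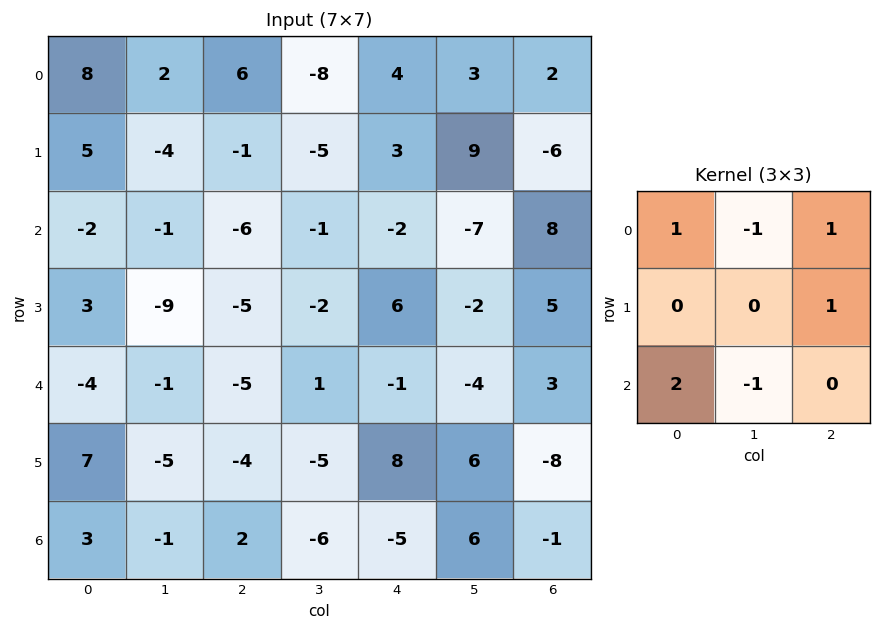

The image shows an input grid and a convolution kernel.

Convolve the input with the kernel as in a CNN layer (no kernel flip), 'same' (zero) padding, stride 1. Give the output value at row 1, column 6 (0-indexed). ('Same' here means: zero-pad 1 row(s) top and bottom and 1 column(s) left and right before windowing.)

-21

The receptive field on the zero-padded input at this output position is [3 2 0 / 9 -6 0 / -7 8 0]. Elementwise product with the kernel and sum: 3·1 + 2·-1 + 0·1 + 0·1 + -7·2 + 8·-1.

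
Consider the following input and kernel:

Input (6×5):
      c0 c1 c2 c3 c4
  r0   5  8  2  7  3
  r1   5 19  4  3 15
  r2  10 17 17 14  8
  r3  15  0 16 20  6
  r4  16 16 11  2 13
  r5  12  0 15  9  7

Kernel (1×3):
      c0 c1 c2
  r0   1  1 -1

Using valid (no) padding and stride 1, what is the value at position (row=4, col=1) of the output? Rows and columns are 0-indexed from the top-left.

25

The receptive field on the input at this output position is [16 11 2]. Elementwise product with the kernel and sum: 16·1 + 11·1 + 2·-1.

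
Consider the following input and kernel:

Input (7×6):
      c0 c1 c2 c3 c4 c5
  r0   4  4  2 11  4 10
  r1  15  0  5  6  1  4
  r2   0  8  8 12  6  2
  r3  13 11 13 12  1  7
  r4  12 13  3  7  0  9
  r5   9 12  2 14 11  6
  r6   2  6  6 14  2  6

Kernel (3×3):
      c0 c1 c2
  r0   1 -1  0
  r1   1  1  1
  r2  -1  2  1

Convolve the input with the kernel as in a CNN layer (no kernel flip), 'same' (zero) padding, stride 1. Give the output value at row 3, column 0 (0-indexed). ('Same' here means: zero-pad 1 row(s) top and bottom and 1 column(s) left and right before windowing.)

The receptive field on the zero-padded input at this output position is [0 0 8 / 0 13 11 / 0 12 13]. Elementwise product with the kernel and sum: 0·1 + 0·-1 + 0·1 + 13·1 + 11·1 + 0·-1 + 12·2 + 13·1.

61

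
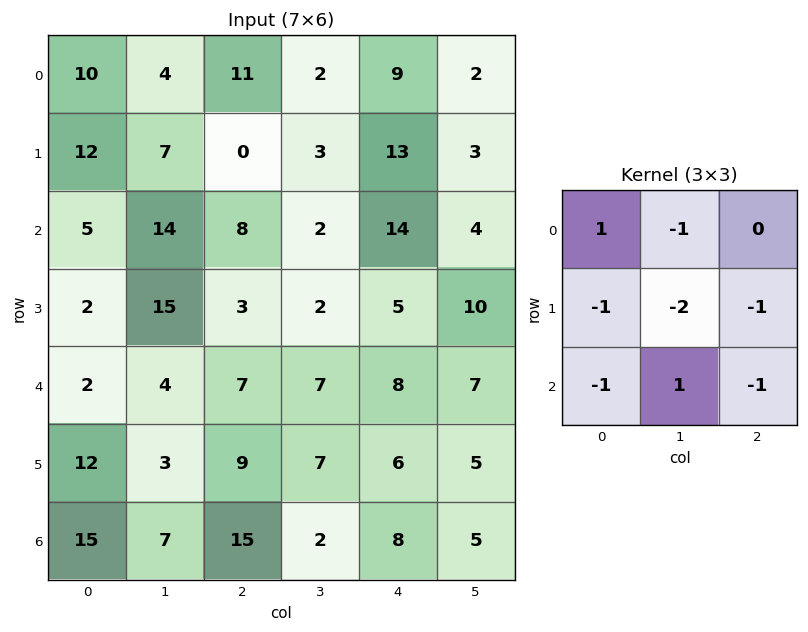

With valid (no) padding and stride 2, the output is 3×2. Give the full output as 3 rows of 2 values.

-19 -30
-49 -14
-52 -50

Output[0,0]: The receptive field on the input at this output position is [10 4 11 / 12 7 0 / 5 14 8]. Elementwise product with the kernel and sum: 10·1 + 4·-1 + 12·-1 + 7·-2 + 0·-1 + 5·-1 + 14·1 + 8·-1.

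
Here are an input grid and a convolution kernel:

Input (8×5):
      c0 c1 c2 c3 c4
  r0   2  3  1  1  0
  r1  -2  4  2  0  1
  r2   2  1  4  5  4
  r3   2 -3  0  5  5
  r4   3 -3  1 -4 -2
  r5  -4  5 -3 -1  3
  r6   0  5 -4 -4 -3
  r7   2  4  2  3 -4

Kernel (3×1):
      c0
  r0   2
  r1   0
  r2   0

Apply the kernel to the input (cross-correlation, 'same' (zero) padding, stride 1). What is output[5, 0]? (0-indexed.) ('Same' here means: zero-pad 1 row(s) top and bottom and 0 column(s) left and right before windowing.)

6

The receptive field on the zero-padded input at this output position is [3 / -4 / 0]. Elementwise product with the kernel and sum: 3·2.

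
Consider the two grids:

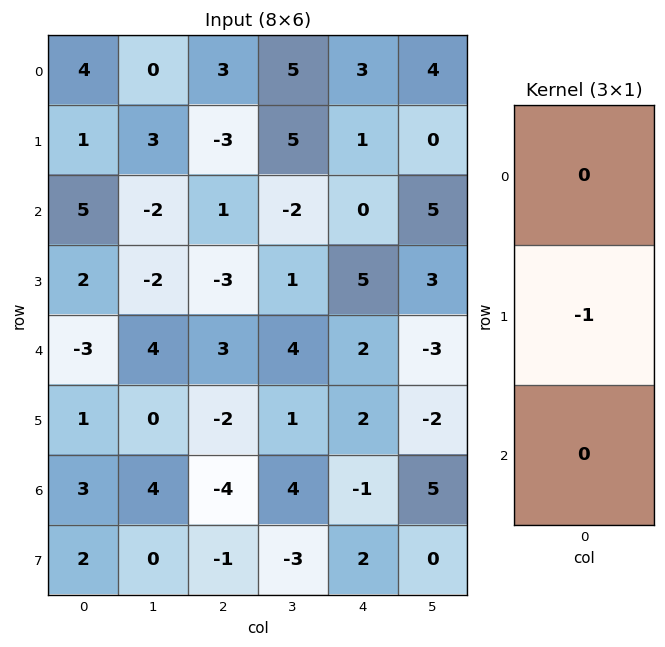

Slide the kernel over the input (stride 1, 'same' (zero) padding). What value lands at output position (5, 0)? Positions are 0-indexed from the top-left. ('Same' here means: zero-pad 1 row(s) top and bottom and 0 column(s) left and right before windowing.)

The receptive field on the zero-padded input at this output position is [-3 / 1 / 3]. Elementwise product with the kernel and sum: 1·-1.

-1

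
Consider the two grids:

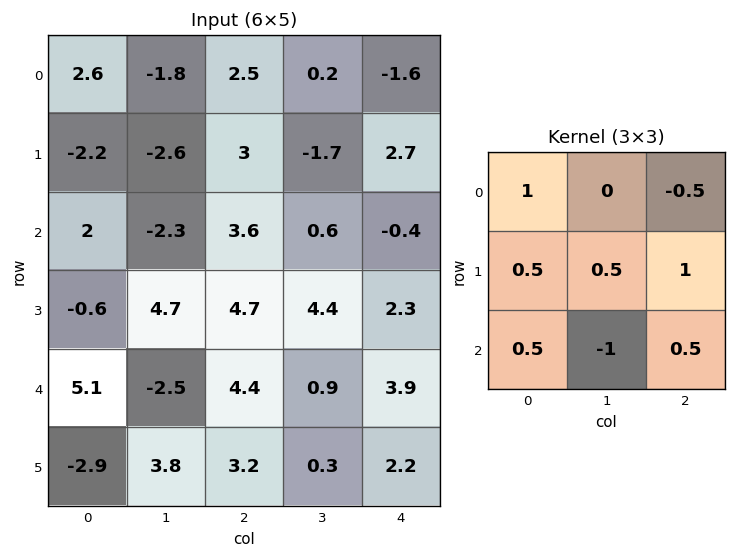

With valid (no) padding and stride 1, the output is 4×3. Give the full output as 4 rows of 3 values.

7.05 -7.85 7.65
-2.9 -0.65 2.45
14.2 1.3 13.9
-0.9 3.2 12.5

Output[0,0]: The receptive field on the input at this output position is [2.6 -1.8 2.5 / -2.2 -2.6 3 / 2 -2.3 3.6]. Elementwise product with the kernel and sum: 2.6·1 + 2.5·-0.5 + -2.2·0.5 + -2.6·0.5 + 3·1 + 2·0.5 + -2.3·-1 + 3.6·0.5.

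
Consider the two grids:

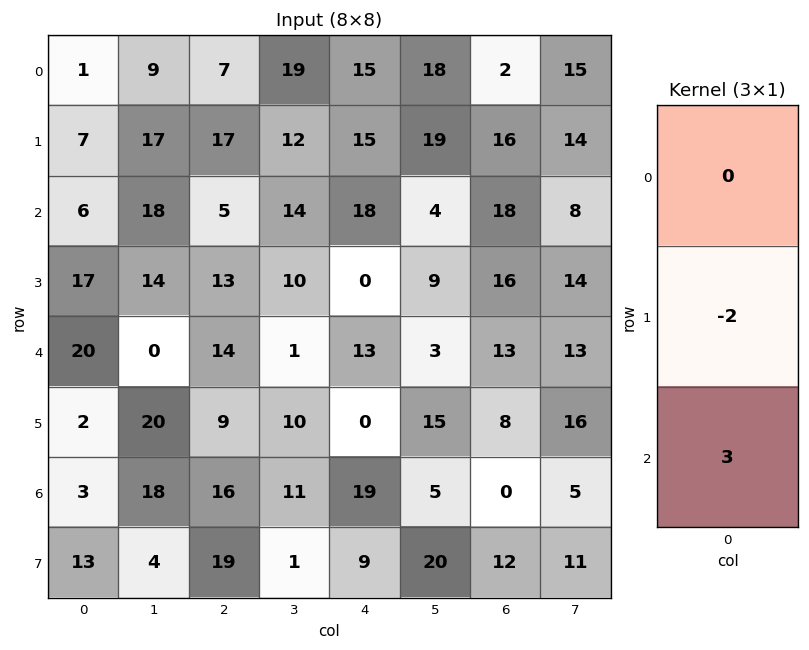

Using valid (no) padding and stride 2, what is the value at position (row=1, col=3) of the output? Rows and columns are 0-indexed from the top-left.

The receptive field on the input at this output position is [18 / 16 / 13]. Elementwise product with the kernel and sum: 16·-2 + 13·3.

7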